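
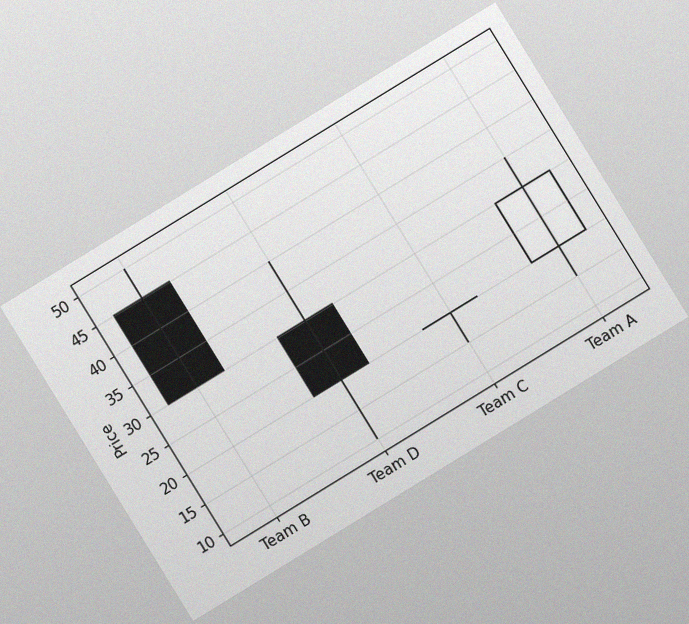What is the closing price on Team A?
The chart is tilted about 32° counter-clockwise, with some photo noise. The Team A candle closes at 30.

30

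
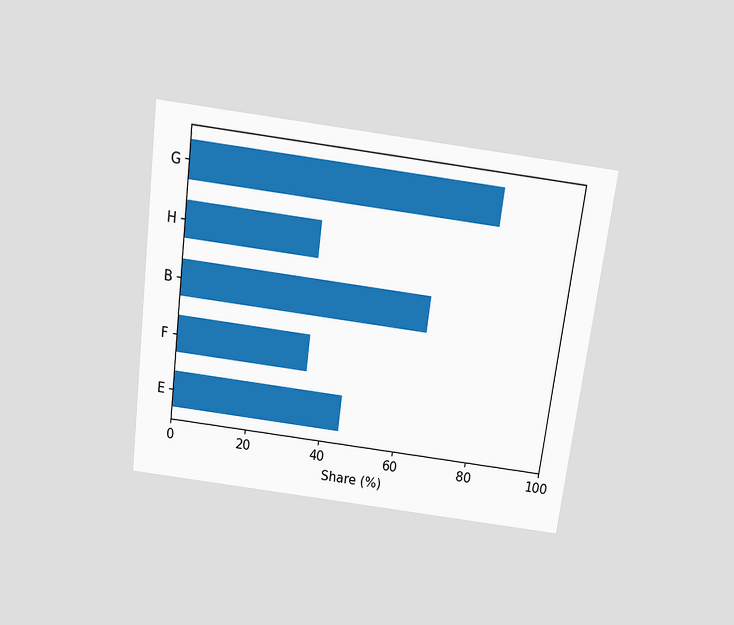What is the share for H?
The chart is tilted about 7° clockwise and viewed slightly from above. Reading along the chart's x-axis, the H bar reaches 35%.

35%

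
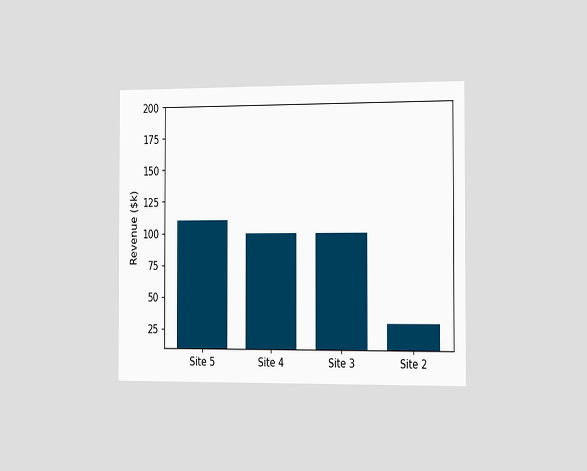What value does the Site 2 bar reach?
$30k

The chart is viewed slightly from the right. Reading along the chart's y-axis, the Site 2 bar reaches $30k.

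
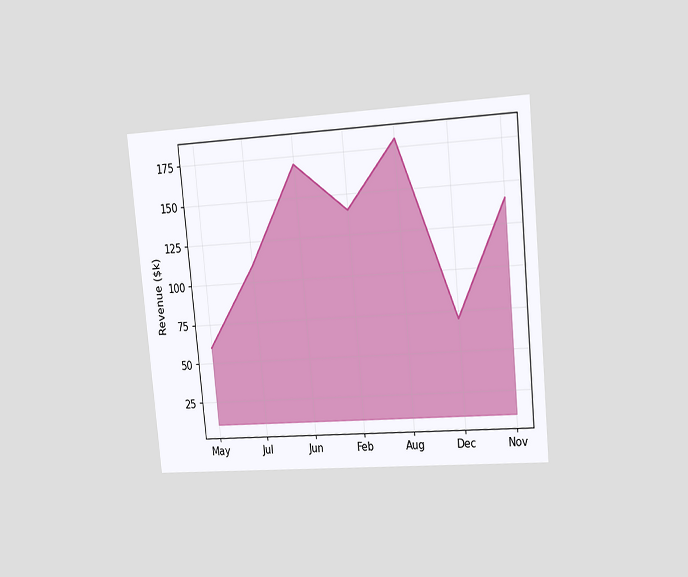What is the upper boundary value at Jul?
$110k

The chart is tilted about 5° counter-clockwise and viewed slightly from the right. At Jul the upper boundary is at $110k.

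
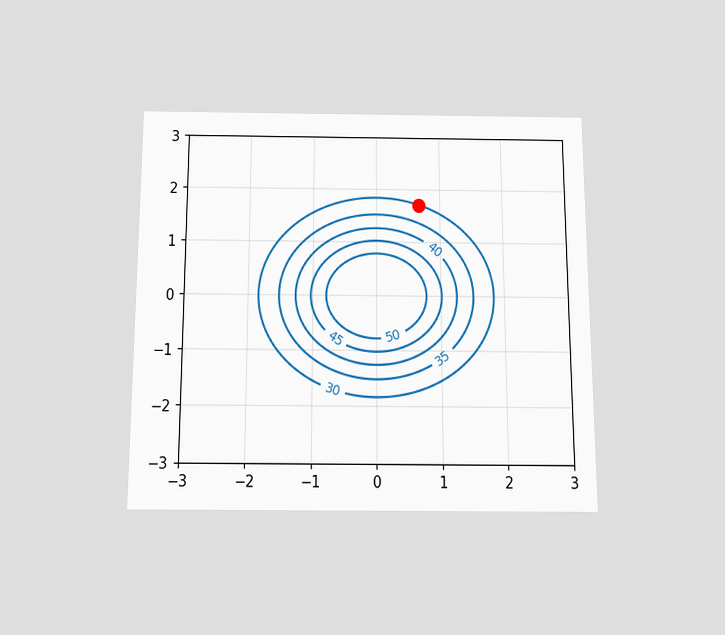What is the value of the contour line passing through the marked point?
The chart is viewed slightly from below. The marked point sits on the contour labelled 30.

30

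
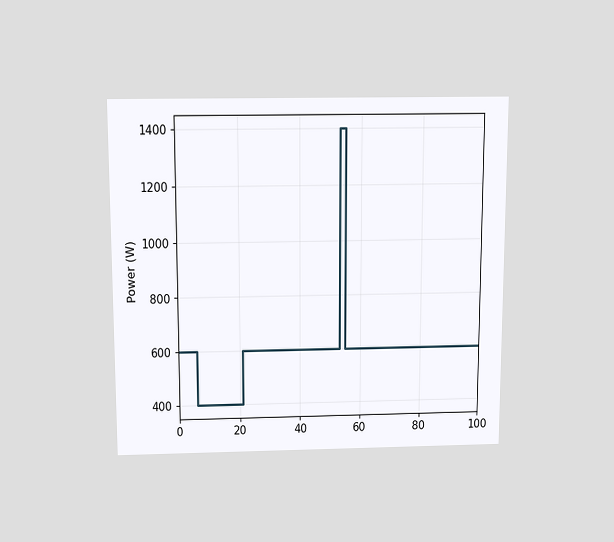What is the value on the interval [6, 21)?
The chart is viewed slightly from above. On [6, 21) the step sits at 400W.

400W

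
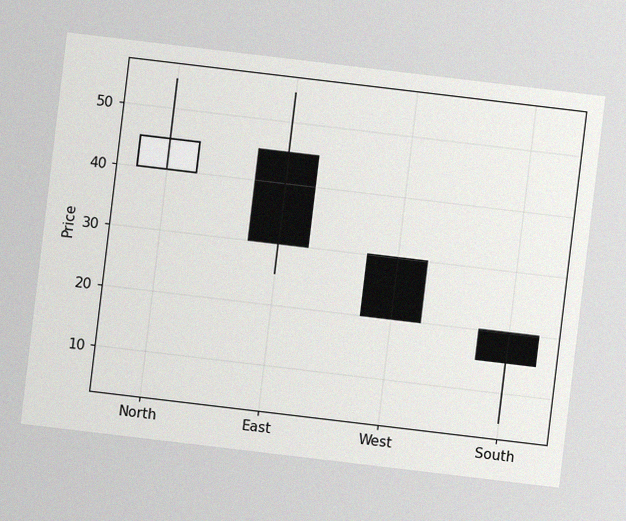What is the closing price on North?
45

The chart is tilted about 7° clockwise, with some photo noise. The North candle closes at 45.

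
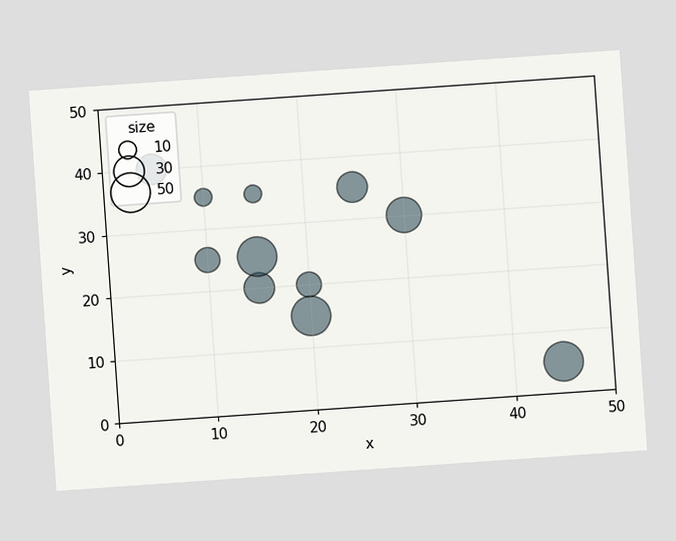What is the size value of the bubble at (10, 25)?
The chart is tilted about 4° counter-clockwise. Matching the bubble at (10, 25) against the size legend gives 20.

20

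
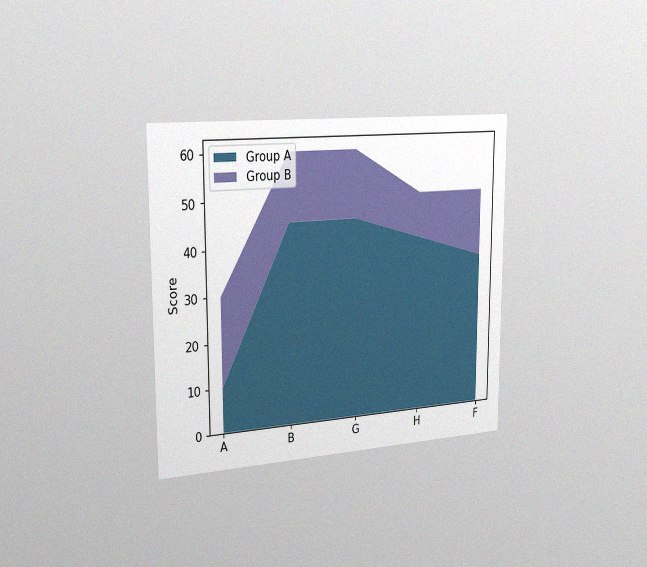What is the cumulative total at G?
The chart is viewed slightly from the left, with some photo noise. The stacked total at G reaches 60.

60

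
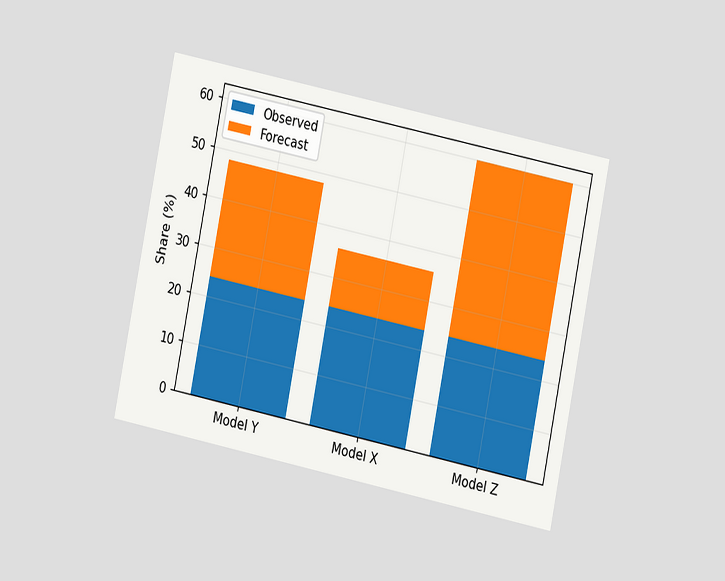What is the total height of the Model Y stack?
The chart is tilted about 11° clockwise and viewed at a slight angle. The Model Y stack's top reaches 48% on the y-axis.

48%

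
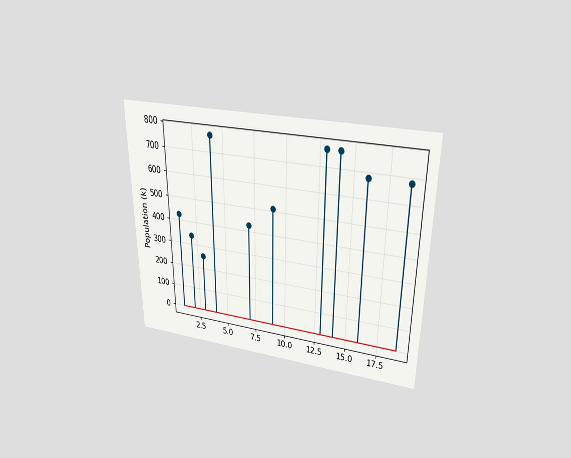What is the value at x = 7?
425k

The chart is viewed slightly from above. The stem at x=7 reaches 425k.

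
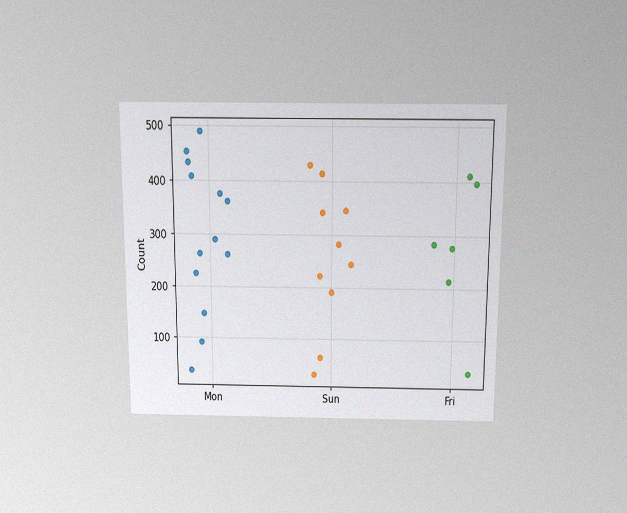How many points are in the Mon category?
13

The chart is viewed slightly from above, with some photo noise. Counting the markers in the Mon column gives 13.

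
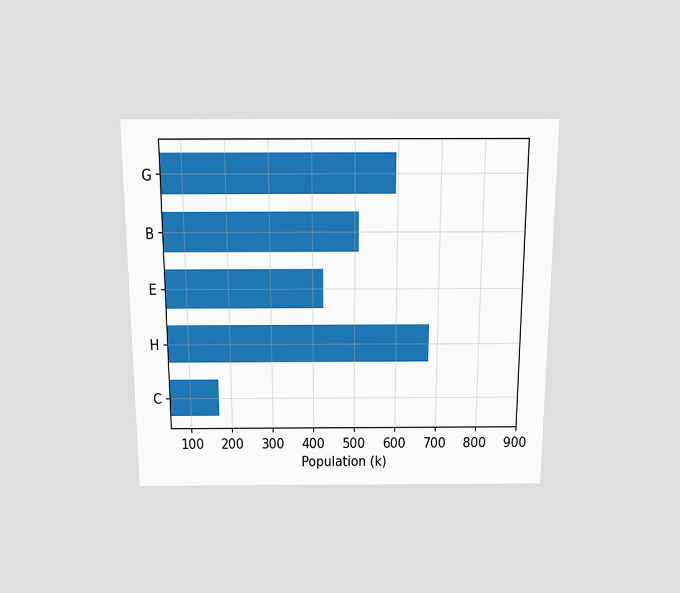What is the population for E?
425k

The chart is viewed slightly from above. Reading along the chart's x-axis, the E bar reaches 425k.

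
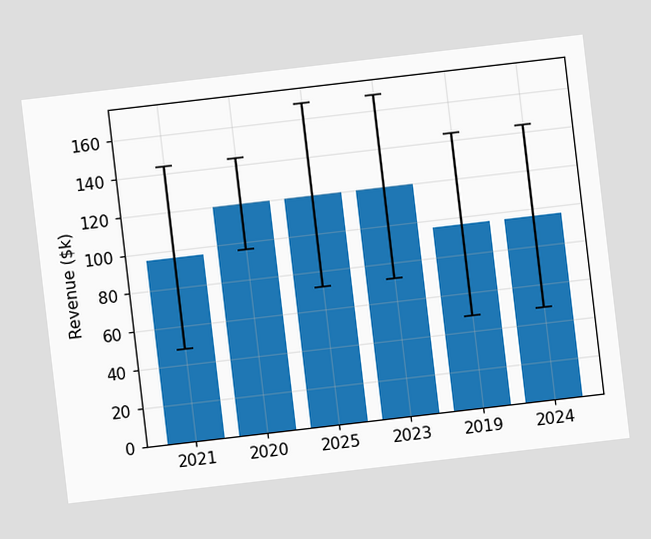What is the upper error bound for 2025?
$168k

The chart is tilted about 7° counter-clockwise. The 2025 bar's upper whisker reaches $168k.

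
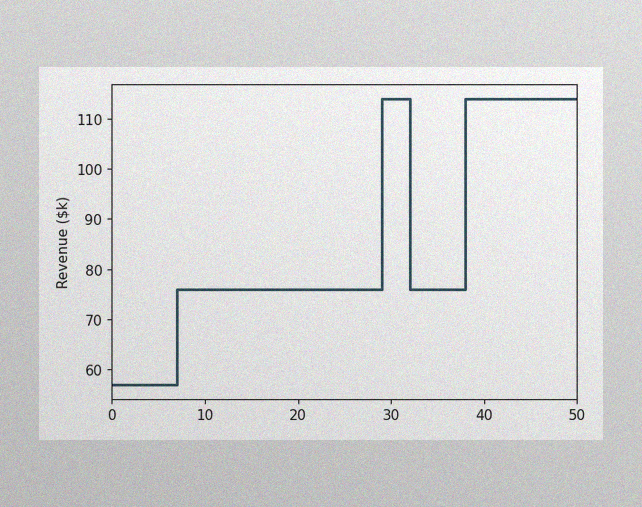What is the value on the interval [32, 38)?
$76k

The image has some photo noise and uneven lighting. On [32, 38) the step sits at $76k.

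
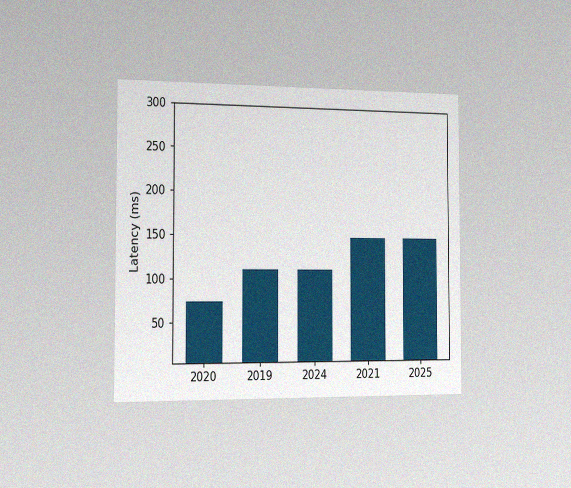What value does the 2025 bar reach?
The chart is viewed slightly from the left, with some photo noise. Reading along the chart's y-axis, the 2025 bar reaches 148ms.

148ms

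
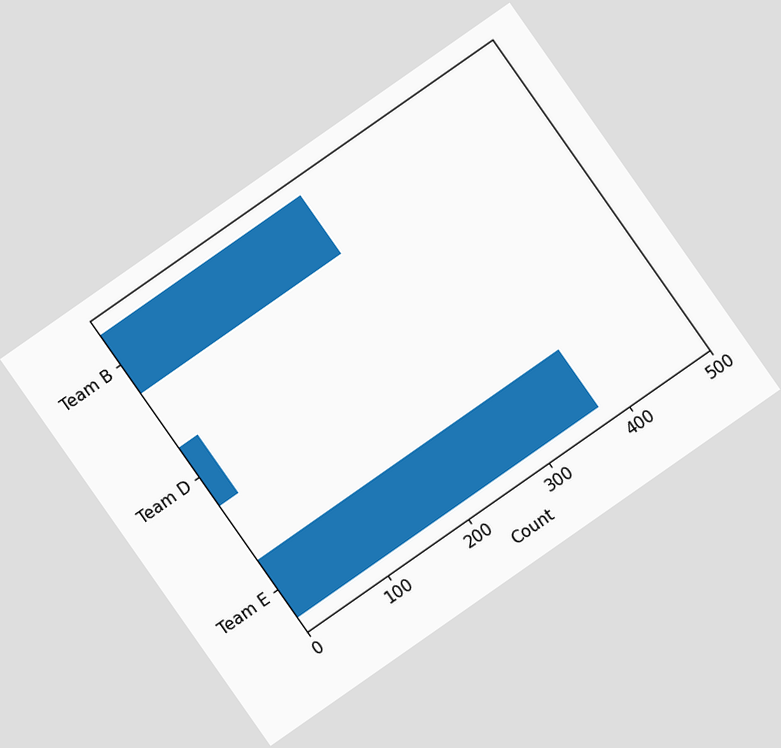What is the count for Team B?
The chart is tilted about 35° counter-clockwise. Reading along the chart's x-axis, the Team B bar reaches 250.

250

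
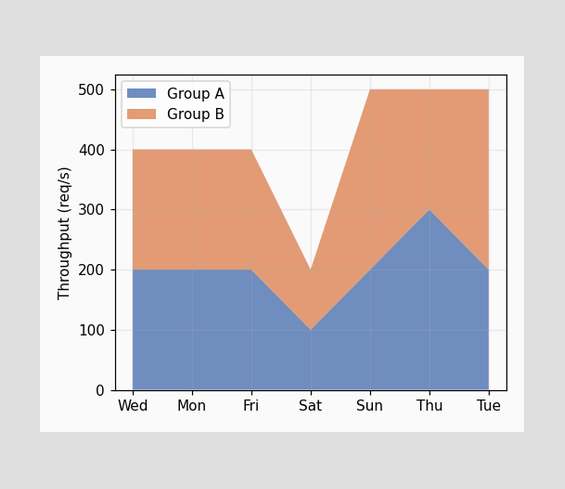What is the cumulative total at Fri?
400req/s

The stacked total at Fri reaches 400req/s.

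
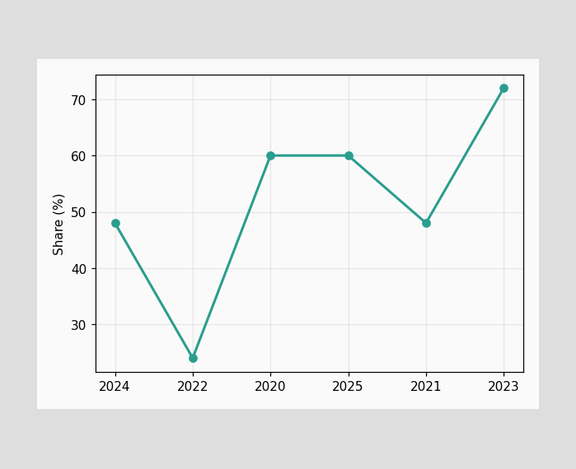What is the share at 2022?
At 2022, the line is at 24%.

24%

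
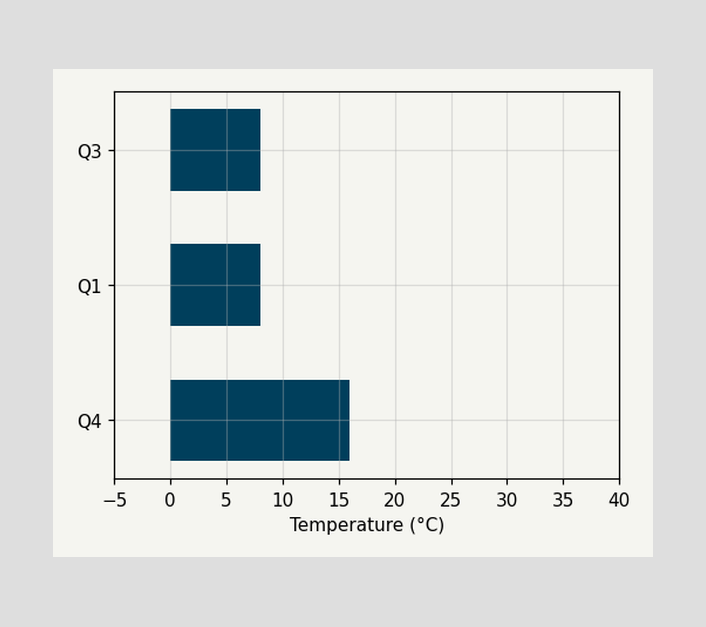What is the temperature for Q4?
Reading along the chart's x-axis, the Q4 bar reaches 16°C.

16°C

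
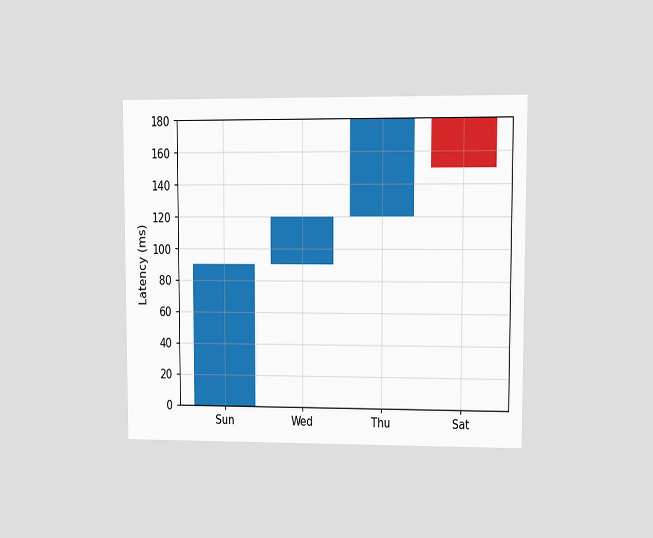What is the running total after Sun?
90ms

The chart is viewed at a slight angle. After Sun the running total reaches 90ms.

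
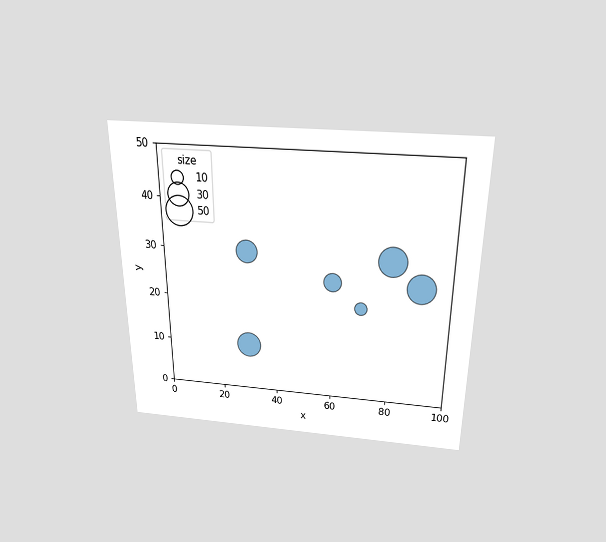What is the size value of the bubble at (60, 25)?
20

The chart is viewed slightly from above. Matching the bubble at (60, 25) against the size legend gives 20.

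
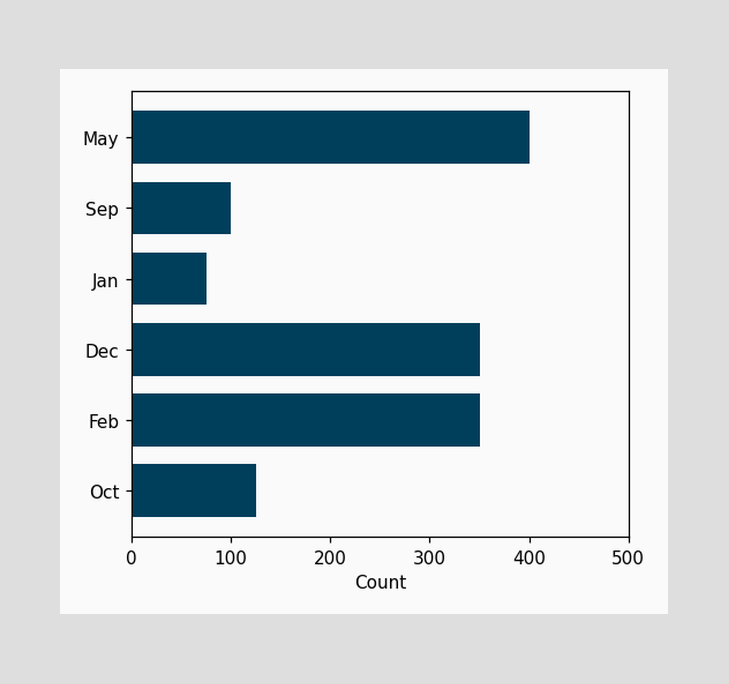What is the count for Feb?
350

Reading along the chart's x-axis, the Feb bar reaches 350.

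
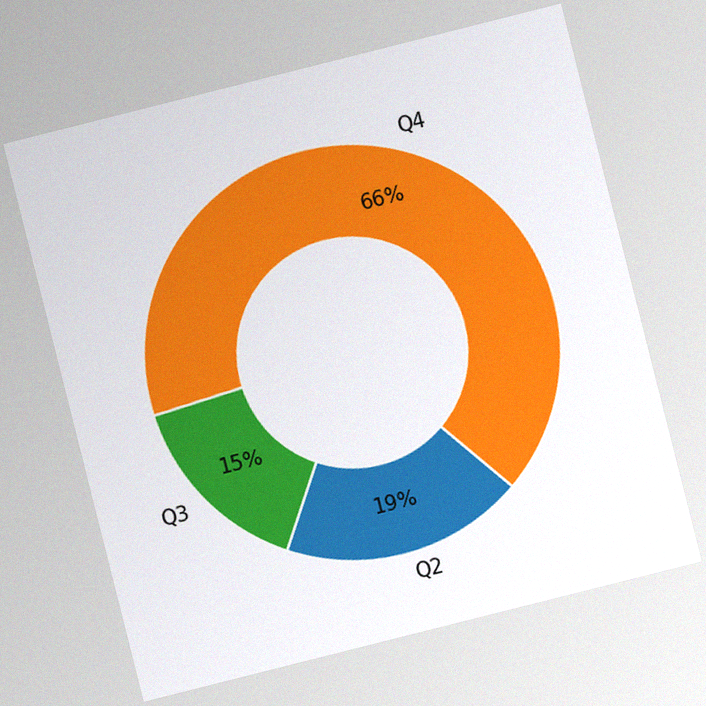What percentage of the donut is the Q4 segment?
The chart is tilted about 14° counter-clockwise, with some photo noise. The Q4 segment takes up 66% of the ring.

66%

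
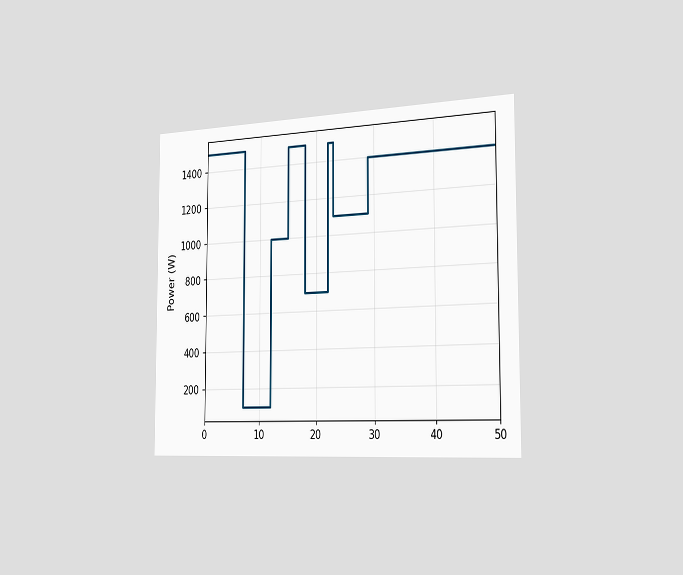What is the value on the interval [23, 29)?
1100W

The chart is viewed slightly from the right. On [23, 29) the step sits at 1100W.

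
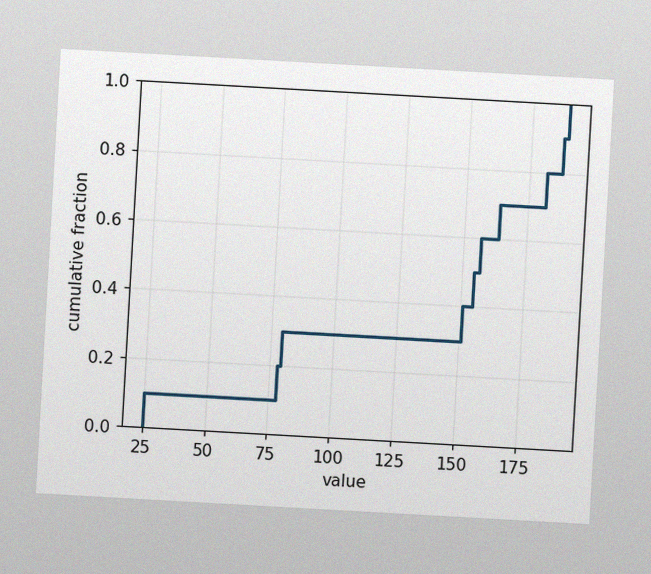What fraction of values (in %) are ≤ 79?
The chart is tilted about 3° clockwise, with some photo noise. At x=79 the ECDF step is at 30%.

30%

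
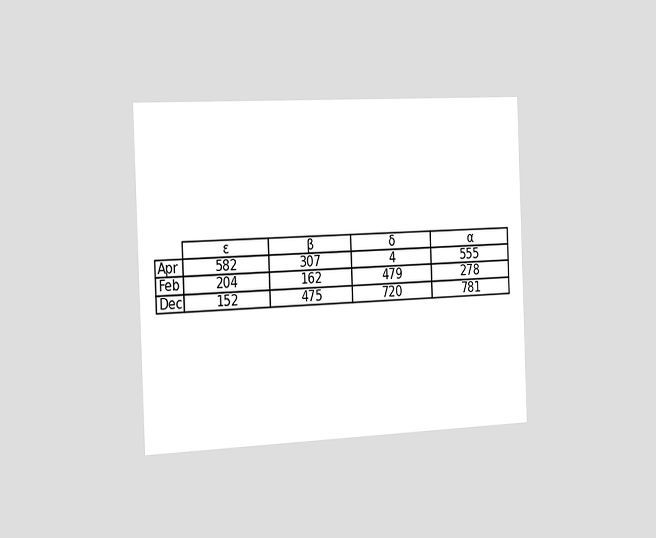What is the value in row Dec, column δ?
720

The chart is tilted about 2° counter-clockwise and viewed slightly from the left. The (Dec, δ) cell reads 720.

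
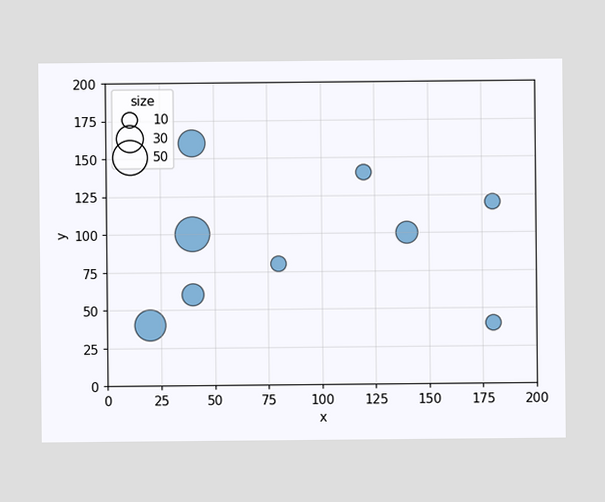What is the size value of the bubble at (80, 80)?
Matching the bubble at (80, 80) against the size legend gives 10.

10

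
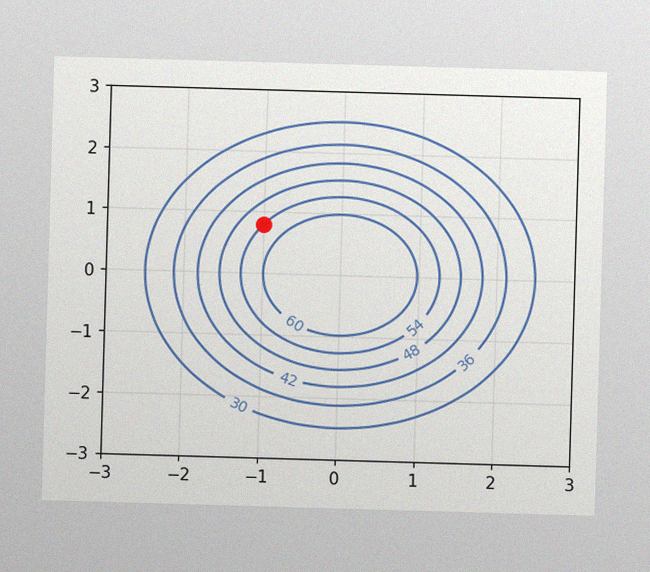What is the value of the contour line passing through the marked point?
54

The image has some photo noise and uneven lighting. The marked point sits on the contour labelled 54.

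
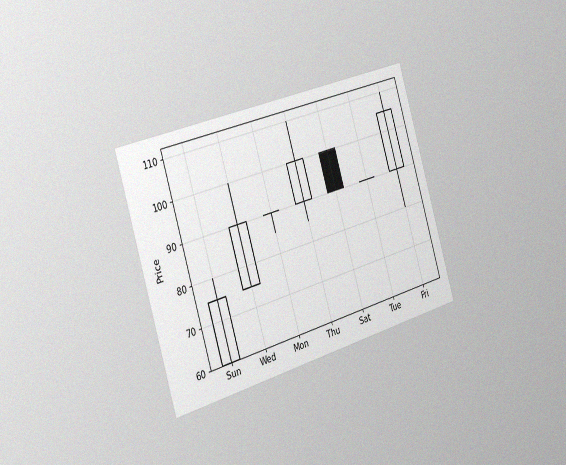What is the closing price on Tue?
90

The chart is tilted about 17° counter-clockwise and viewed slightly from the left, with some photo noise. The Tue candle closes at 90.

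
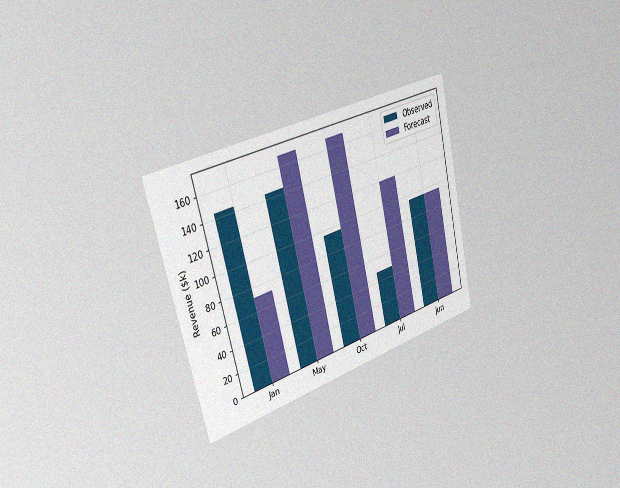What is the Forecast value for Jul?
$120k

The chart is tilted about 14° counter-clockwise and viewed slightly from the left, with some photo noise. The Forecast bar at Jul reaches $120k on the y-axis.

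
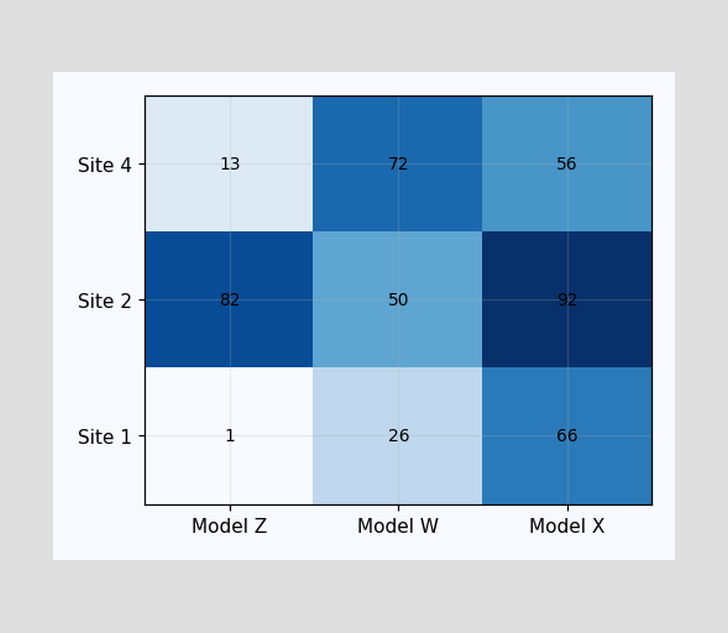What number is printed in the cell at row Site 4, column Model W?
The (Site 4, Model W) cell reads 72.

72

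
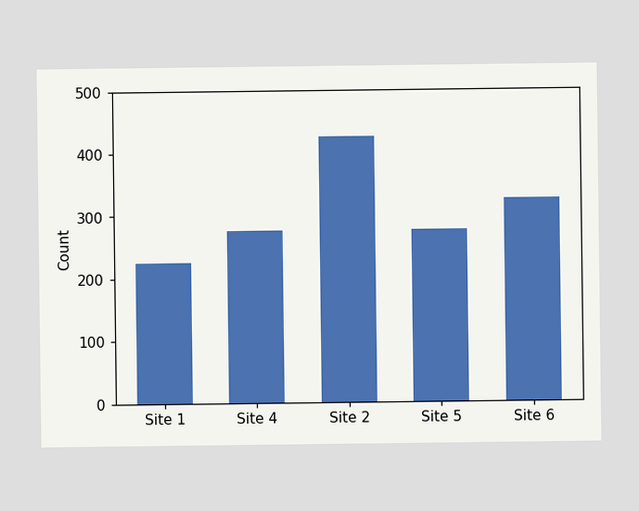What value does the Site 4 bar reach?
275

Reading along the chart's y-axis, the Site 4 bar reaches 275.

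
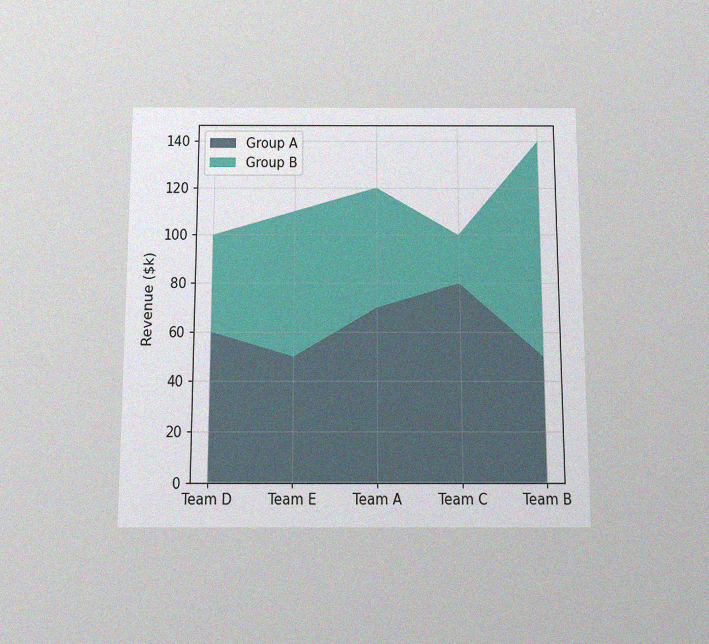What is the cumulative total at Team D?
$100k

The chart is viewed slightly from below, with some photo noise. The stacked total at Team D reaches $100k.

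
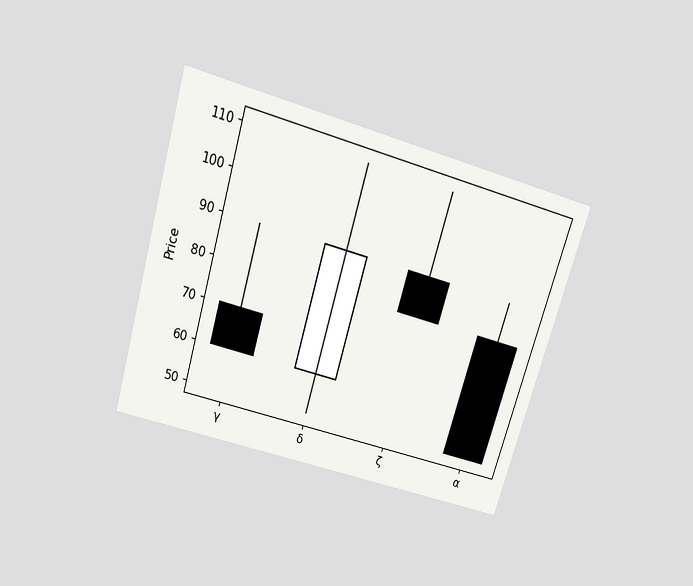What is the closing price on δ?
The chart is tilted about 16° clockwise and viewed slightly from above. The δ candle closes at 90.

90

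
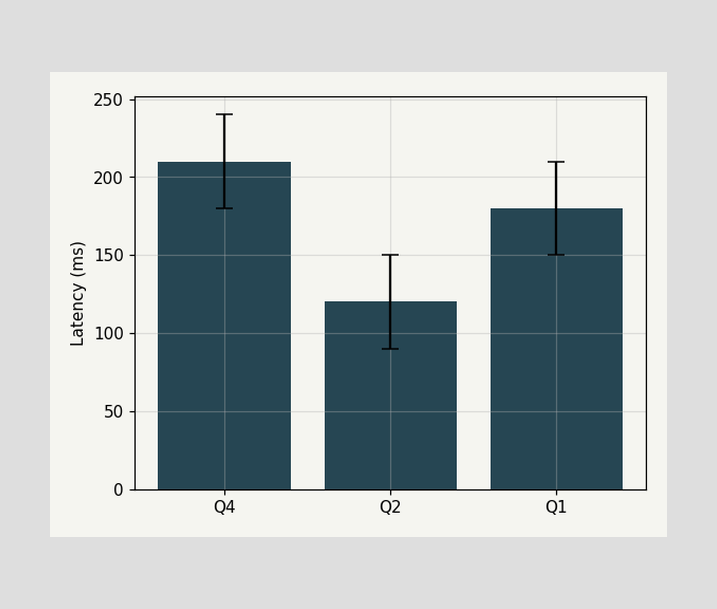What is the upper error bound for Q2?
150ms

The Q2 bar's upper whisker reaches 150ms.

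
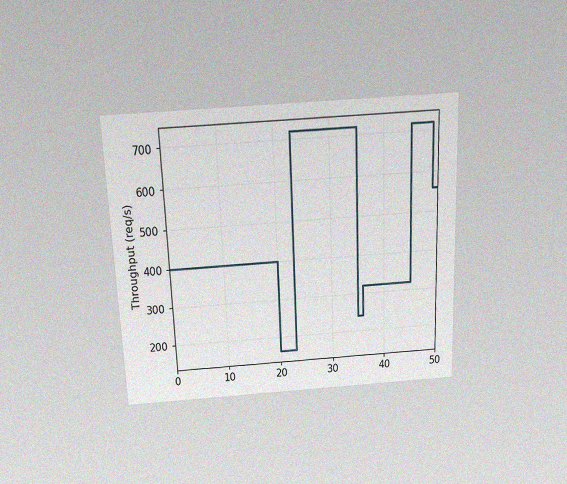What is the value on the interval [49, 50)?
560req/s

The chart is tilted about 2° counter-clockwise and viewed slightly from above, with some photo noise. On [49, 50) the step sits at 560req/s.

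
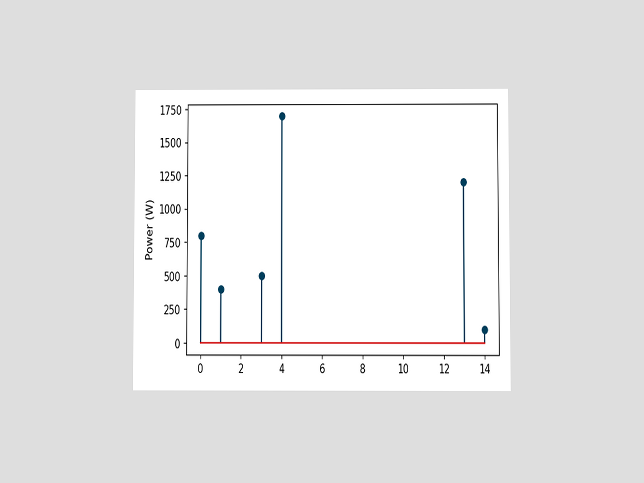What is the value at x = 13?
The chart is viewed at a slight angle. The stem at x=13 reaches 1200W.

1200W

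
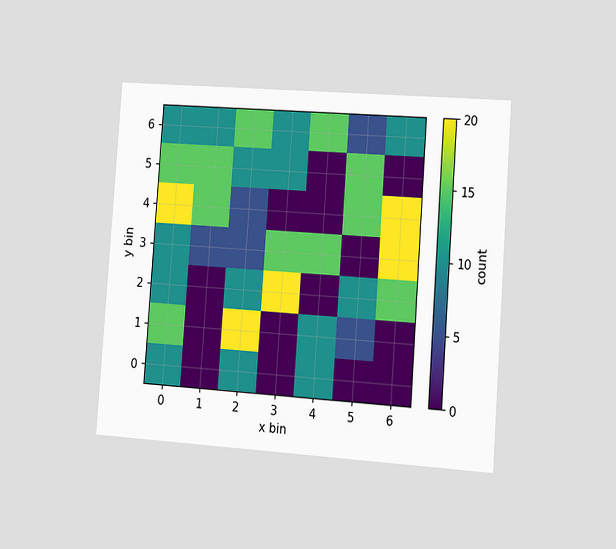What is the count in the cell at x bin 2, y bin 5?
10

The chart is tilted about 4° clockwise and viewed at a slight angle. Matching the cell (2, 5) against the colorbar gives 10.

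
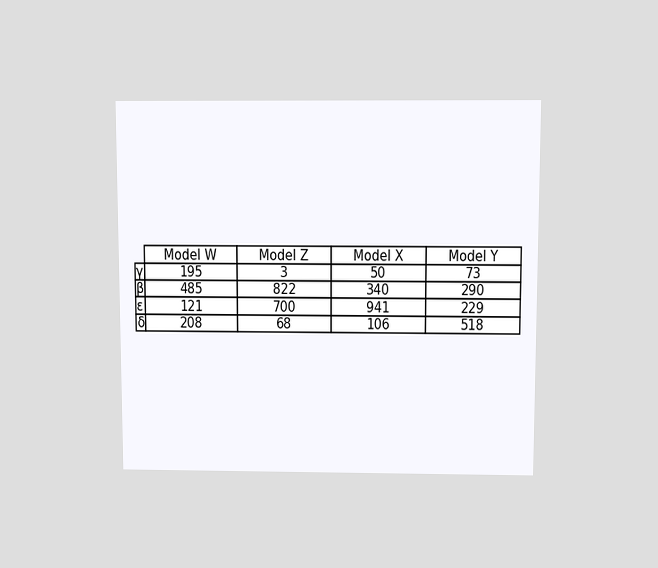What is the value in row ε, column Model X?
The chart is viewed slightly from above. The (ε, Model X) cell reads 941.

941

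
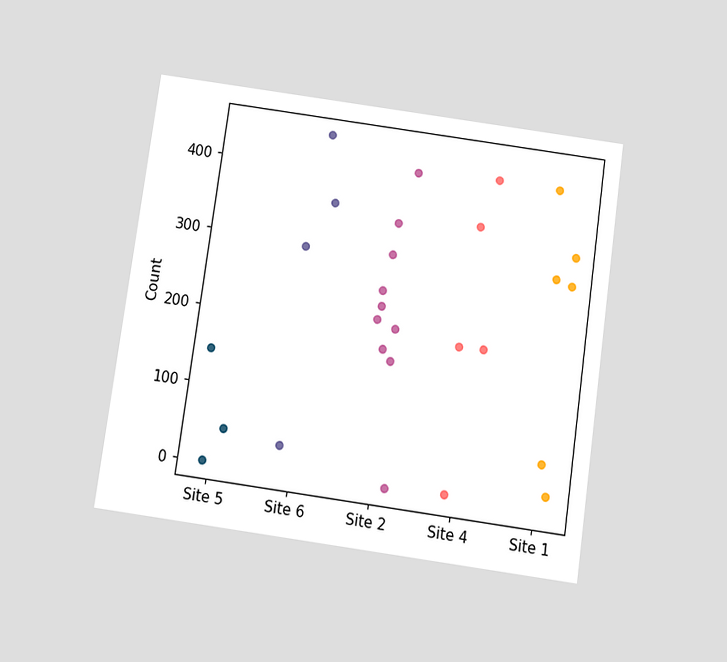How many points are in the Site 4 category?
The chart is tilted about 8° clockwise and viewed slightly from below. Counting the markers in the Site 4 column gives 5.

5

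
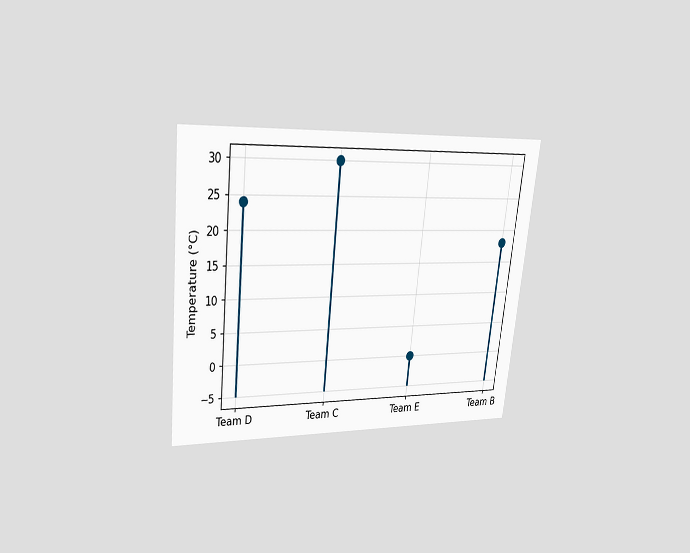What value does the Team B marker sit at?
The chart is tilted about 6° clockwise and viewed at a slight angle. The Team B marker sits at 18°C.

18°C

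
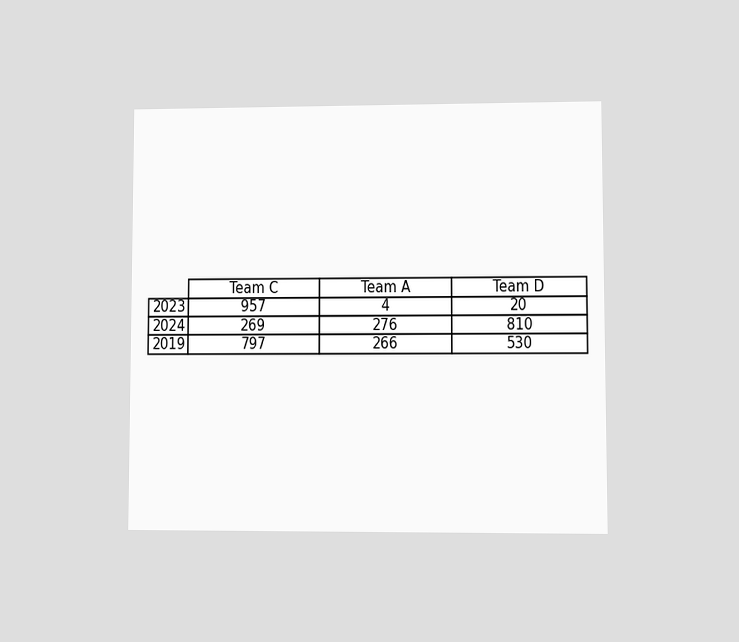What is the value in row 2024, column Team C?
269

The chart is viewed at a slight angle. The (2024, Team C) cell reads 269.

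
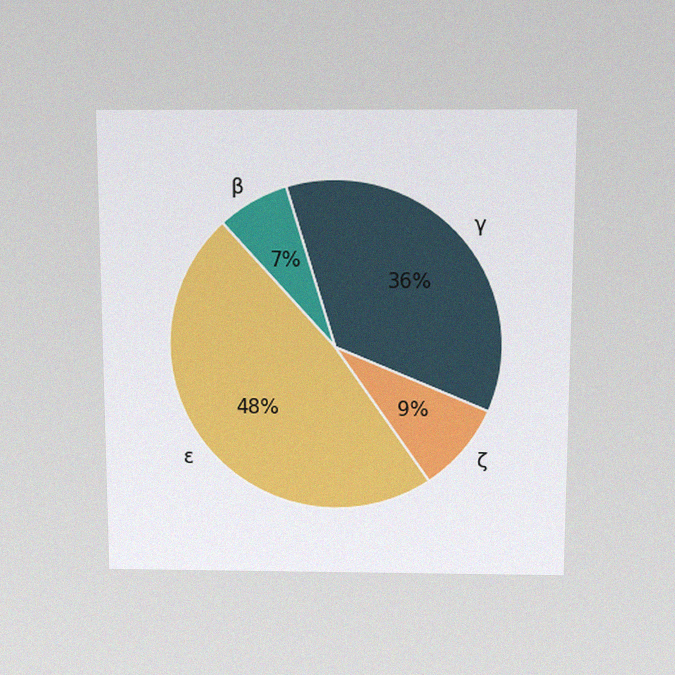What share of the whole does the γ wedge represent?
36%

The chart is viewed slightly from above, with some photo noise. The γ slice takes up 36% of the pie.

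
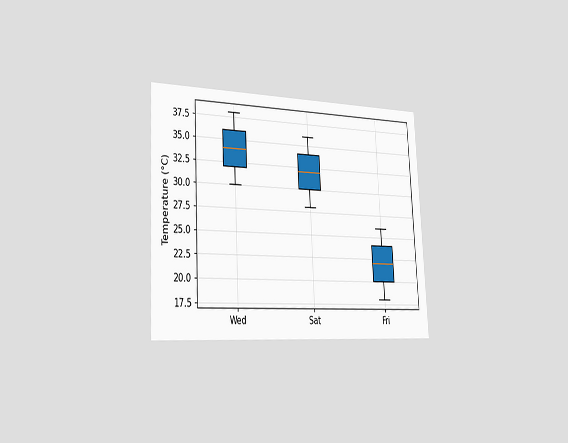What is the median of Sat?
32°C

The chart is tilted about 3° counter-clockwise and viewed slightly from the left. The median line in the Sat box sits at 32°C.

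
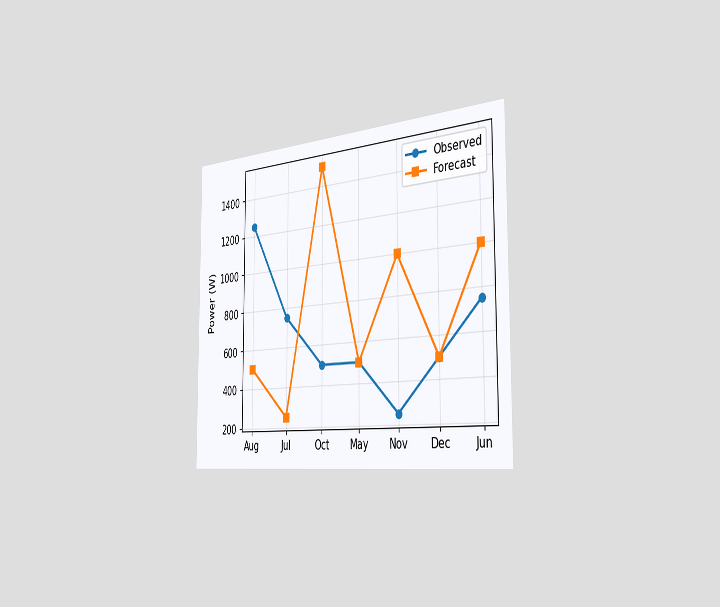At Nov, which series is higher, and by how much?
Forecast, by 750W

The chart is viewed slightly from the right. At Nov, Forecast sits above the other line by 750W.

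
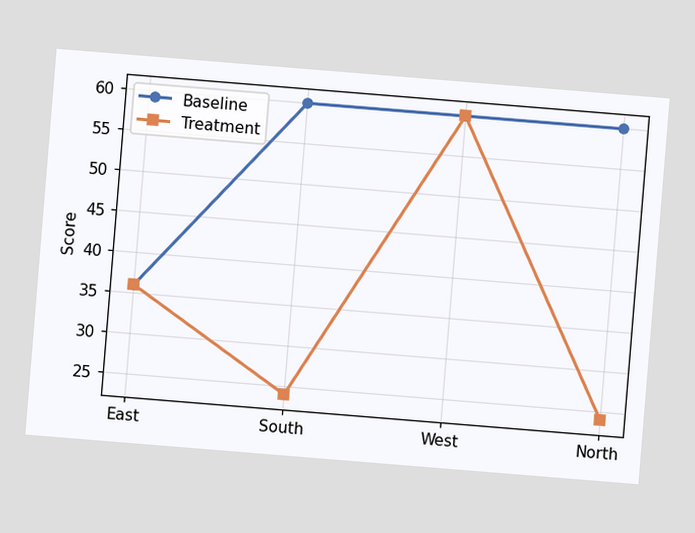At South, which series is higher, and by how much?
Baseline, by 36

The chart is tilted about 5° clockwise. At South, Baseline sits above the other line by 36.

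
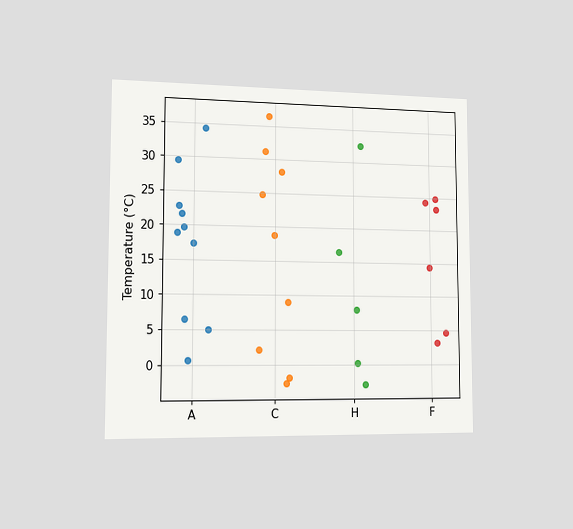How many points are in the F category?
The chart is viewed slightly from the left. Counting the markers in the F column gives 6.

6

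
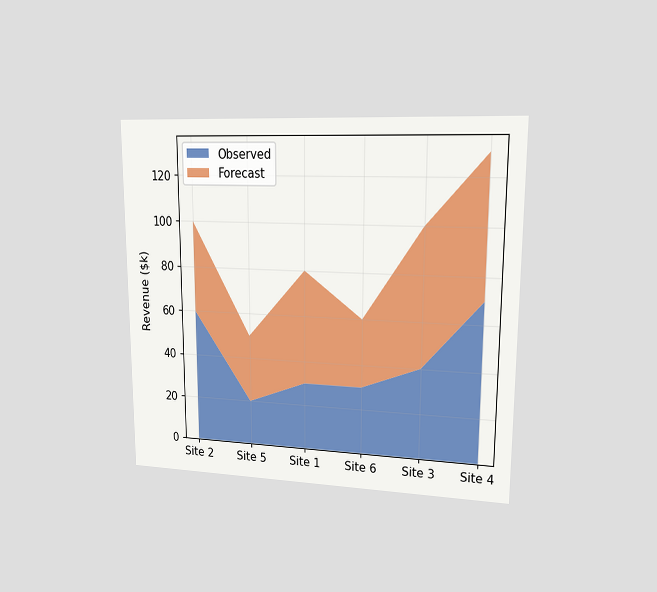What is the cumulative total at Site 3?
The chart is viewed at a slight angle. The stacked total at Site 3 reaches $100k.

$100k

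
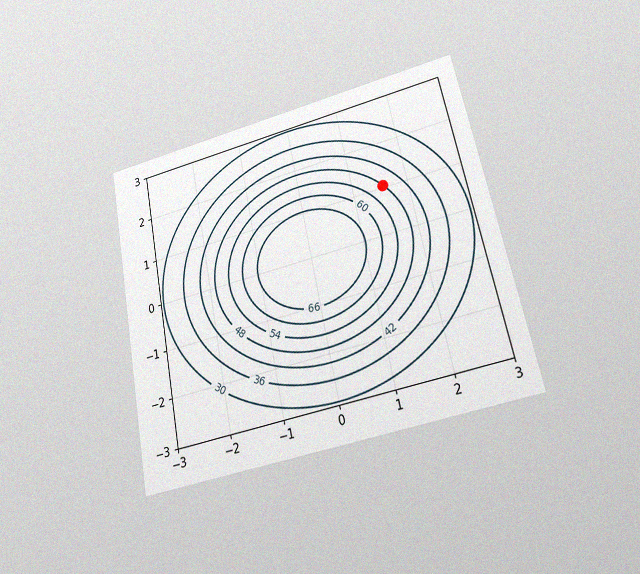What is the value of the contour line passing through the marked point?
48

The chart is tilted about 11° counter-clockwise and viewed at a slight angle, with some photo noise. The marked point sits on the contour labelled 48.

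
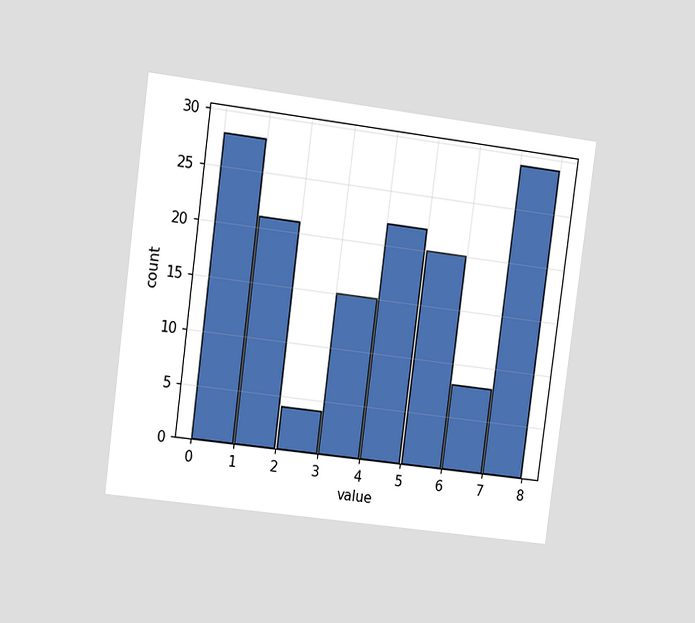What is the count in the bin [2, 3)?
The chart is tilted about 7° clockwise and viewed at a slight angle. The [2, 3) bin has height 4.

4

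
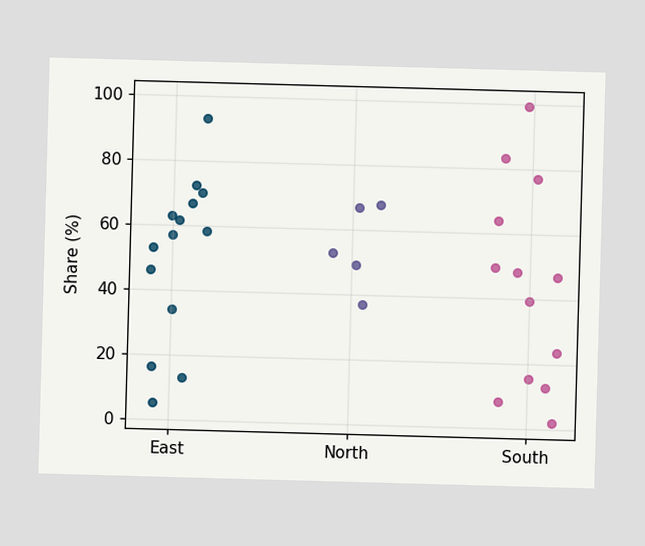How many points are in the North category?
Counting the markers in the North column gives 5.

5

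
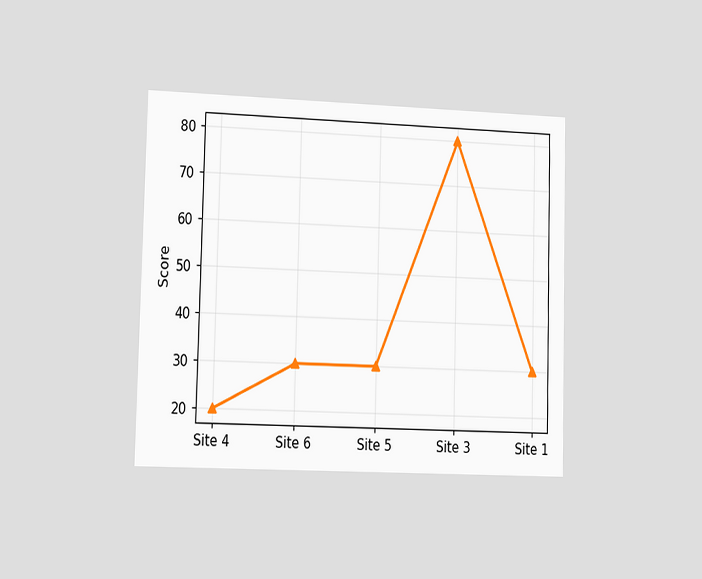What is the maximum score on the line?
The chart is viewed slightly from the left. The highest point is at Site 3, and reading across to the y-axis gives 80.

80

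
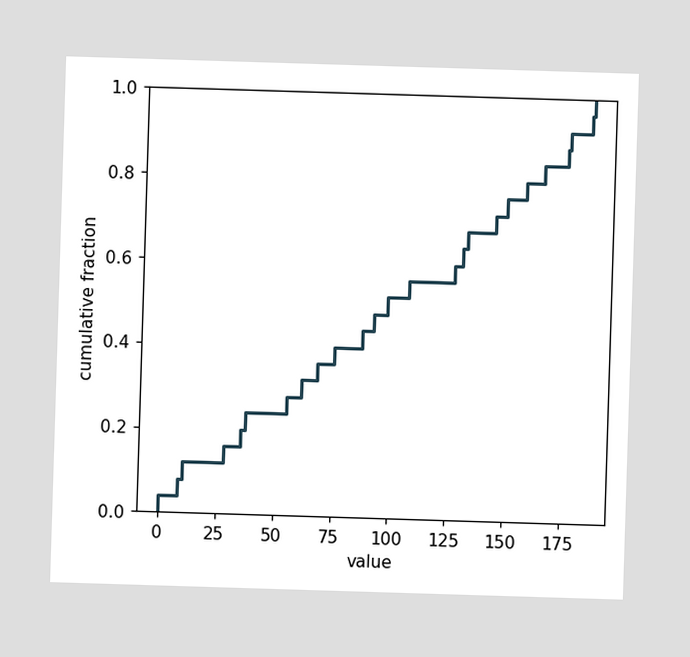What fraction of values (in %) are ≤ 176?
At x=176 the ECDF step is at 92%.

92%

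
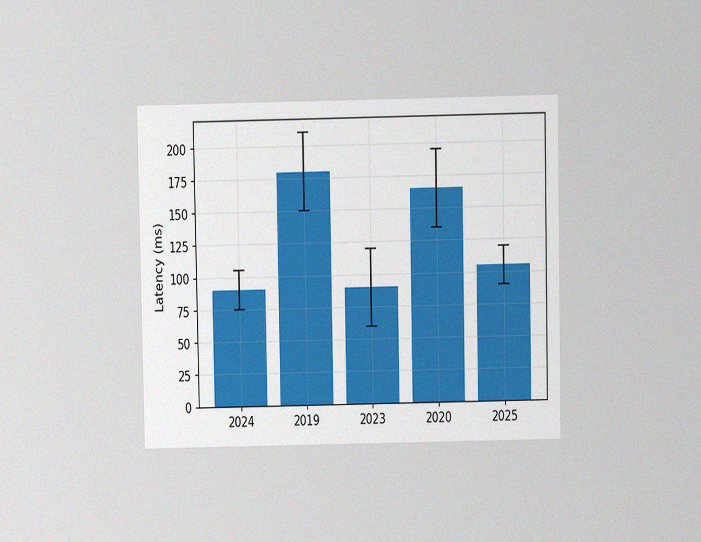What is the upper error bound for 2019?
The chart is viewed at a slight angle, with some photo noise. The 2019 bar's upper whisker reaches 210ms.

210ms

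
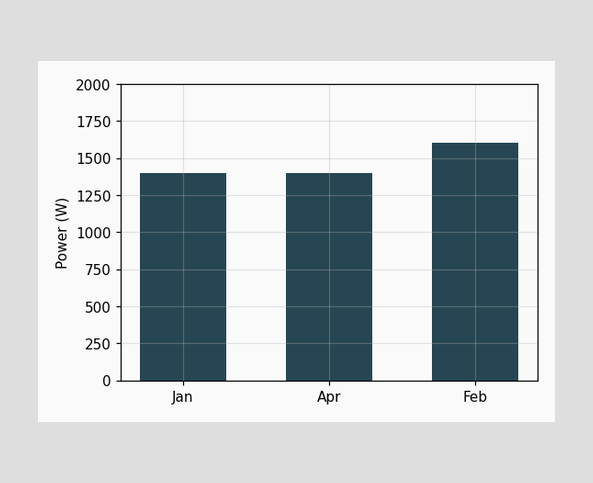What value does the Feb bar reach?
Reading along the chart's y-axis, the Feb bar reaches 1600W.

1600W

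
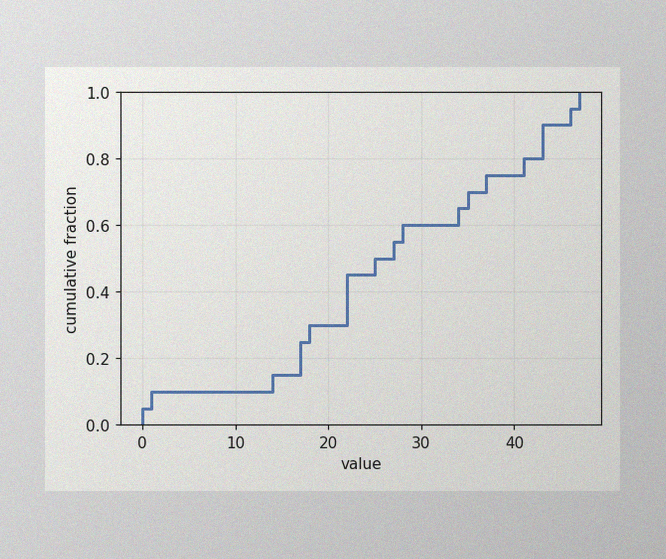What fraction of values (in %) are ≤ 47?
The image has some photo noise and uneven lighting. At x=47 the ECDF step is at 100%.

100%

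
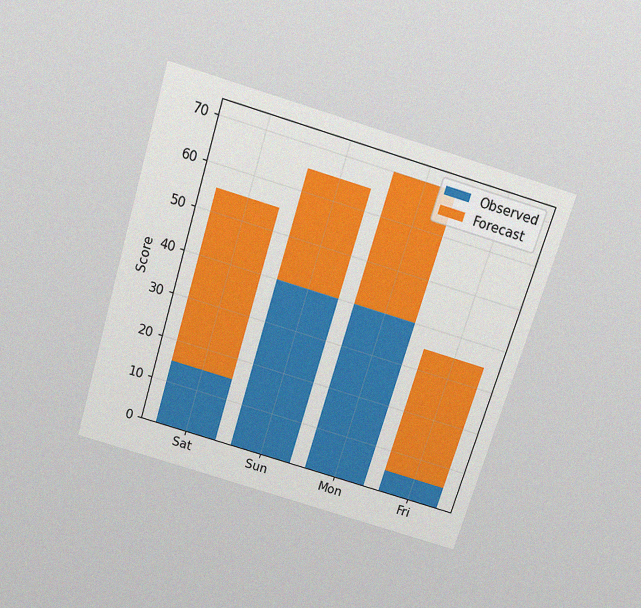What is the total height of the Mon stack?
70

The chart is tilted about 17° clockwise and viewed slightly from above, with some photo noise. The Mon stack's top reaches 70 on the y-axis.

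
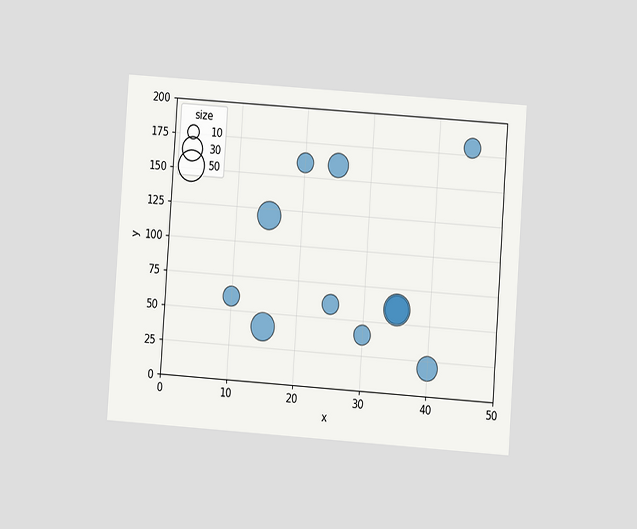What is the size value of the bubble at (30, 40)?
20

The chart is tilted about 4° clockwise and viewed at a slight angle. Matching the bubble at (30, 40) against the size legend gives 20.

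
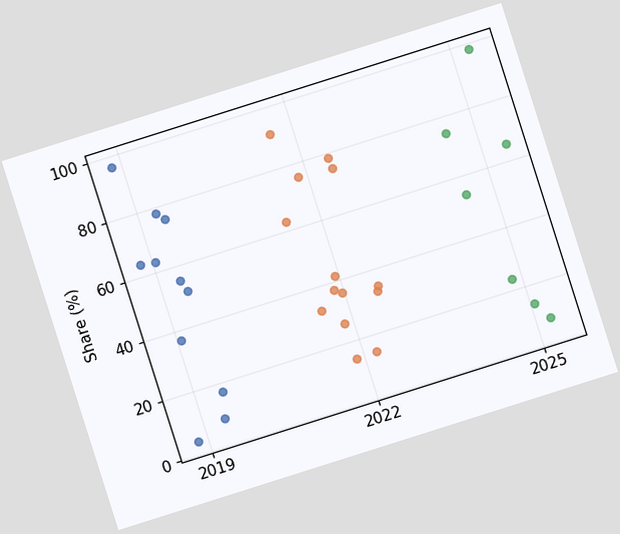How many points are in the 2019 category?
The chart is tilted about 18° counter-clockwise. Counting the markers in the 2019 column gives 11.

11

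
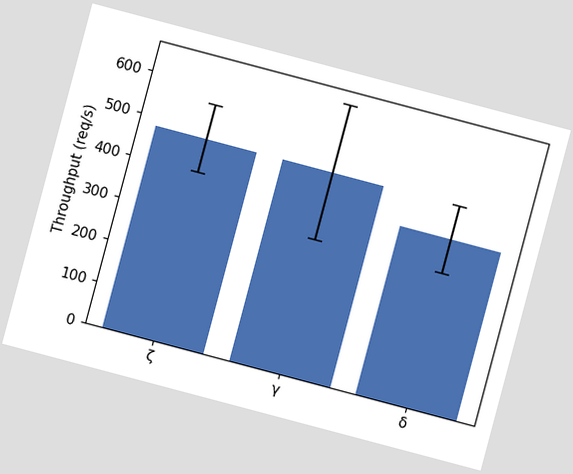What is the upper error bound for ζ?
The chart is tilted about 15° clockwise. The ζ bar's upper whisker reaches 560req/s.

560req/s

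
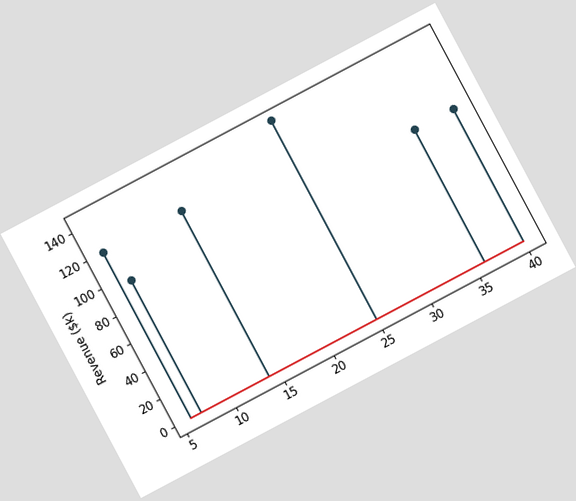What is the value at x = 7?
$96k

The chart is tilted about 28° counter-clockwise. The stem at x=7 reaches $96k.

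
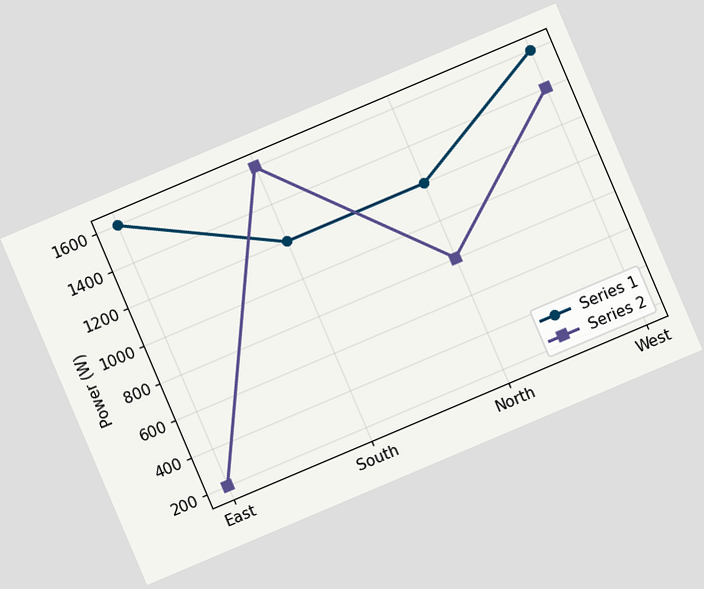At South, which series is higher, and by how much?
The chart is tilted about 23° counter-clockwise. At South, Series 2 sits above the other line by 400W.

Series 2, by 400W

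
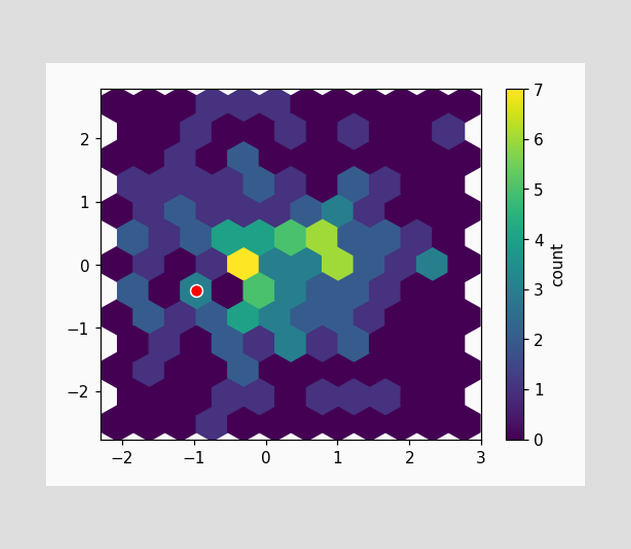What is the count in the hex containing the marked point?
3

The marked hex reads 3 on the colorbar.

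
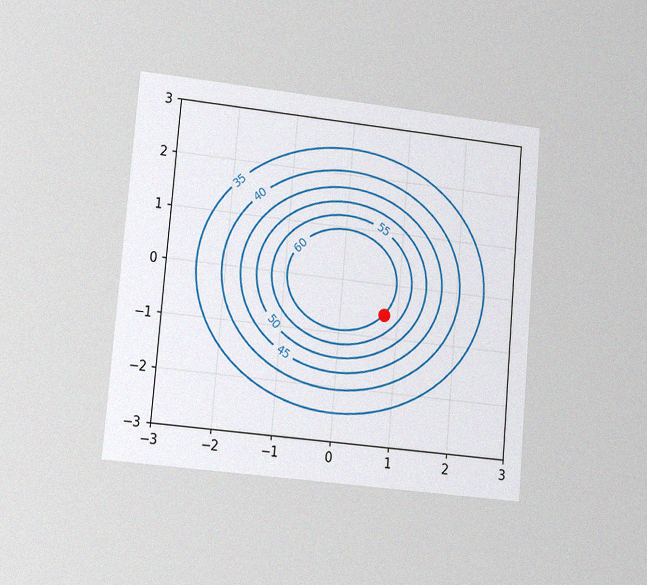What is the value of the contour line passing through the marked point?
60

The chart is tilted about 5° clockwise and viewed at a slight angle, with some photo noise. The marked point sits on the contour labelled 60.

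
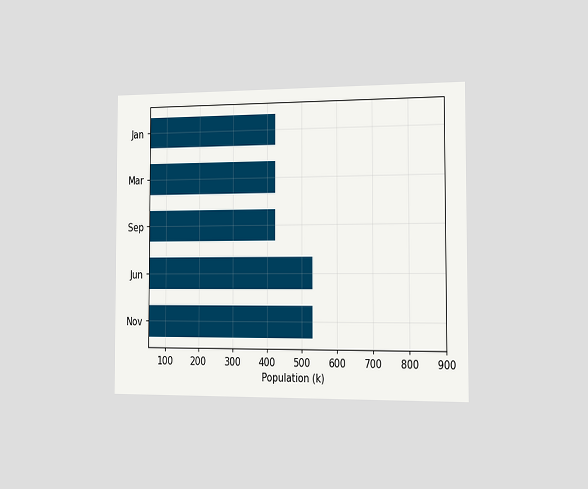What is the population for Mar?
The chart is viewed slightly from the right. Reading along the chart's x-axis, the Mar bar reaches 424k.

424k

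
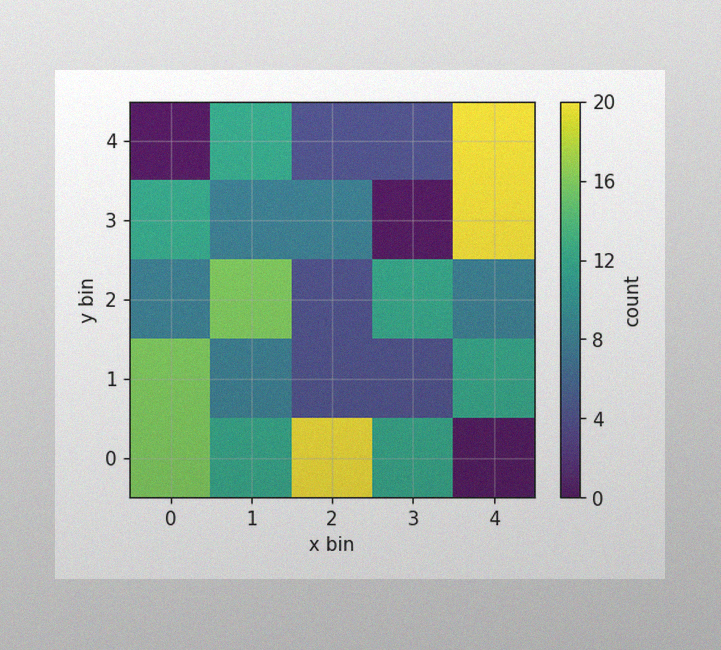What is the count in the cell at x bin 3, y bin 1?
The image has some photo noise and uneven lighting. Matching the cell (3, 1) against the colorbar gives 4.

4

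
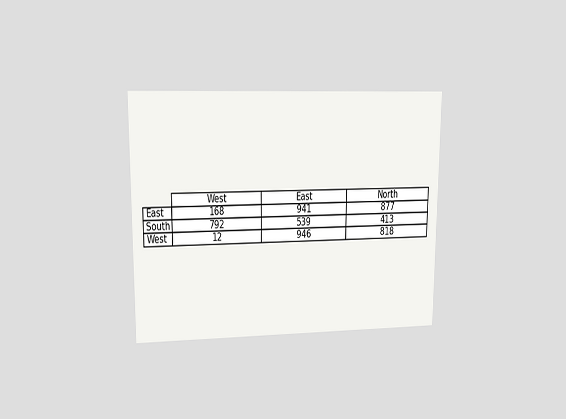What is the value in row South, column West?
792

The chart is viewed at a slight angle. The (South, West) cell reads 792.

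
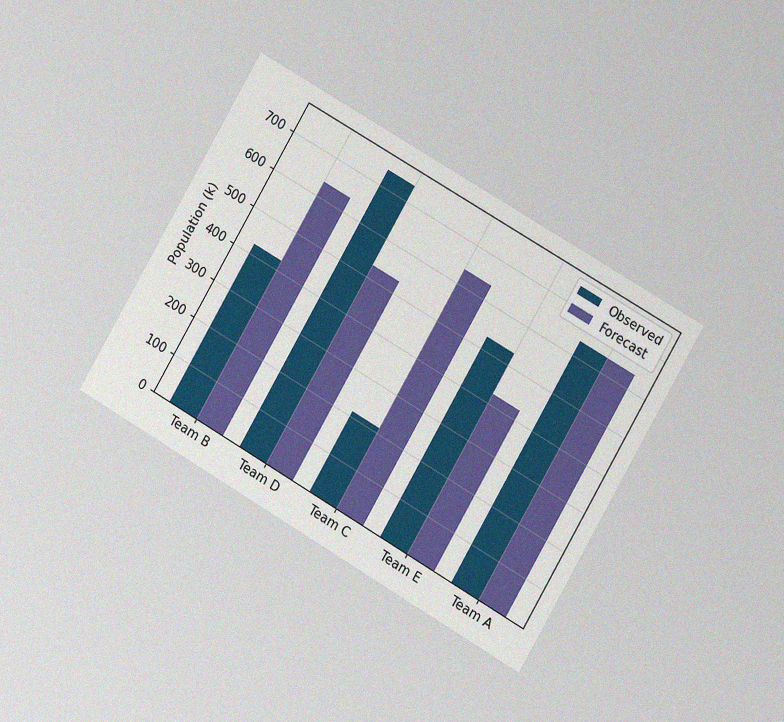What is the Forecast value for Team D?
The chart is tilted about 30° clockwise and viewed at a slight angle, with some photo noise. The Forecast bar at Team D reaches 530k on the y-axis.

530k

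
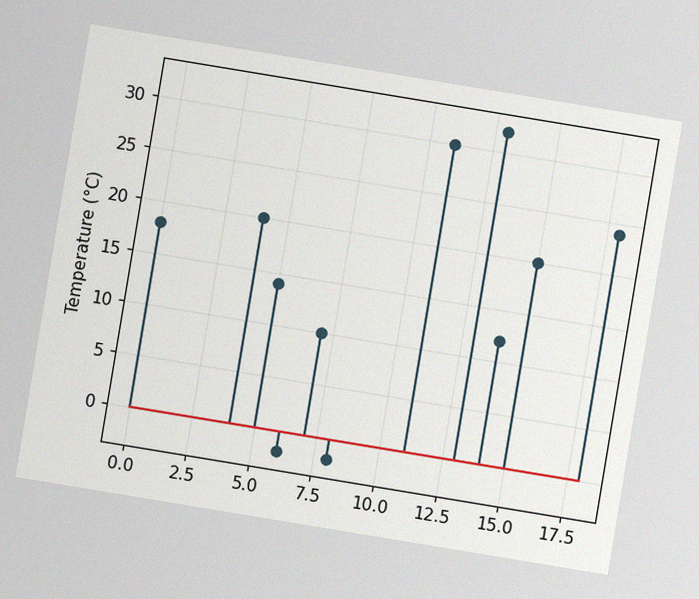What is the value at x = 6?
The chart is tilted about 9° clockwise, with some photo noise. The stem at x=6 reaches -2°C.

-2°C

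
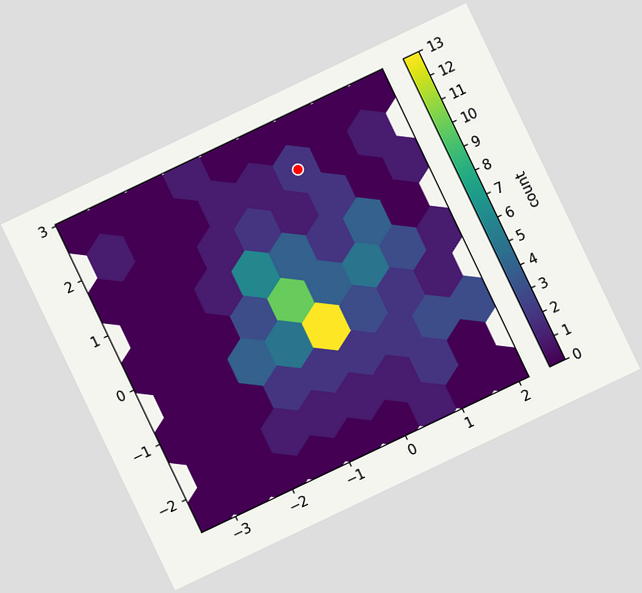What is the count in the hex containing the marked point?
2

The chart is tilted about 25° counter-clockwise. The marked hex reads 2 on the colorbar.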